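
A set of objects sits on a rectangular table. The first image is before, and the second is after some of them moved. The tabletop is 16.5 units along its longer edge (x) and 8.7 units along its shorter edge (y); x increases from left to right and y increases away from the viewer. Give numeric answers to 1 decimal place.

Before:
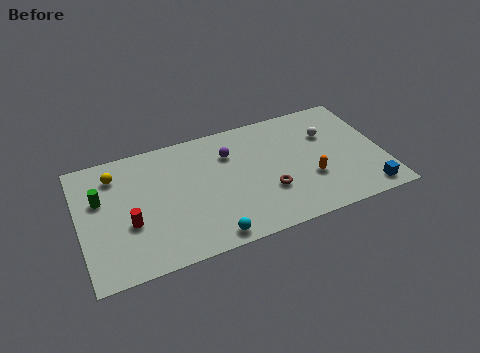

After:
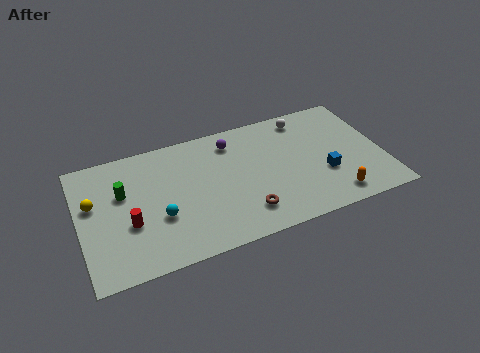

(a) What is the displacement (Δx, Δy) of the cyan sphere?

(-2.5, 2.3)

The cyan sphere was at about (6.7, 0.9) and moved to about (4.2, 3.2).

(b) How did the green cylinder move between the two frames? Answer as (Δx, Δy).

(1.2, 0.0)

The green cylinder was at about (1.2, 5.5) and moved to about (2.4, 5.5).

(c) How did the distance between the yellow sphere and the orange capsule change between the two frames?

+2.3

They were about 11.0 units apart before and 13.3 after — 2.3 units further apart.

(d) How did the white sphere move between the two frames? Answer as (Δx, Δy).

(-1.1, 1.6)

From the two frames, the white sphere sits at roughly (13.7, 5.9) before and (12.6, 7.5) after.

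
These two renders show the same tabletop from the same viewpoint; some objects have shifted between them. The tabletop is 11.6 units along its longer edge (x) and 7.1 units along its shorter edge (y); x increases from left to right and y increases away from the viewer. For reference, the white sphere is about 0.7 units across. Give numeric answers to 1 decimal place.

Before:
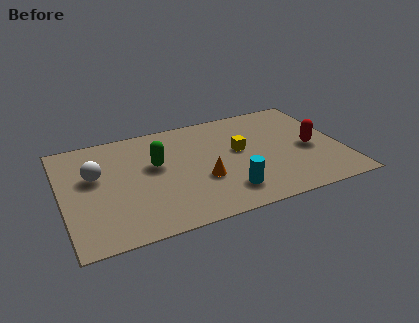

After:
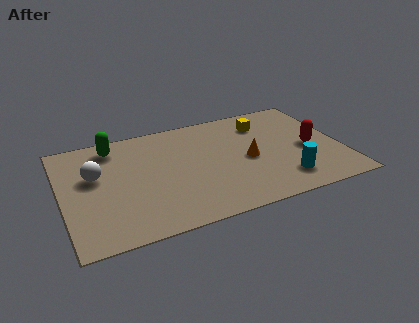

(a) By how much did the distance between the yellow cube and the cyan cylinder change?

+1.4

Before: roughly 2.6 units apart; after: 4.0. That's 1.4 units further apart.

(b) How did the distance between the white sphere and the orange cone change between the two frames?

+1.8

They were about 4.6 units apart before and 6.4 after — 1.8 units further apart.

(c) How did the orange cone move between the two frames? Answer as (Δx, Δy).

(2.0, 0.7)

The orange cone started near (5.7, 2.6) and ended near (7.7, 3.3).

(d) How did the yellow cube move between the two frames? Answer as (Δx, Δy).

(1.2, 1.5)

From the two frames, the yellow cube sits at roughly (7.4, 4.0) before and (8.6, 5.5) after.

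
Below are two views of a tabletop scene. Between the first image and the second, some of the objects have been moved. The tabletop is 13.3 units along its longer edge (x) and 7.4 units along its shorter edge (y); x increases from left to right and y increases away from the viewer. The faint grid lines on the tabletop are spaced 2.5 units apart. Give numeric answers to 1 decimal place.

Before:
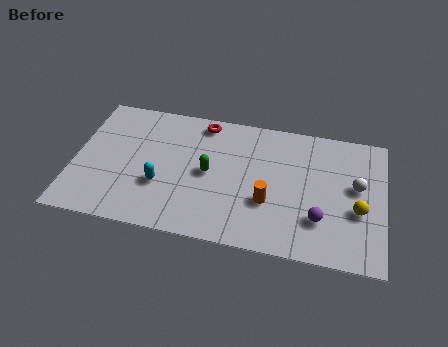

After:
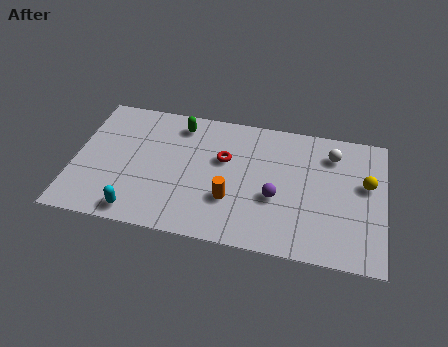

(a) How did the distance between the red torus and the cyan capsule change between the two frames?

+0.9

Before: roughly 4.2 units apart; after: 5.1. That's 0.9 units further apart.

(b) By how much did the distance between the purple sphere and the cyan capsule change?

-0.7

They were about 6.8 units apart before and 6.1 after — 0.7 units closer together.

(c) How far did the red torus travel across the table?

2.1

From (5.4, 6.5) to (6.4, 4.6), the red torus covered √(1.0² + 1.9²) ≈ 2.1 units.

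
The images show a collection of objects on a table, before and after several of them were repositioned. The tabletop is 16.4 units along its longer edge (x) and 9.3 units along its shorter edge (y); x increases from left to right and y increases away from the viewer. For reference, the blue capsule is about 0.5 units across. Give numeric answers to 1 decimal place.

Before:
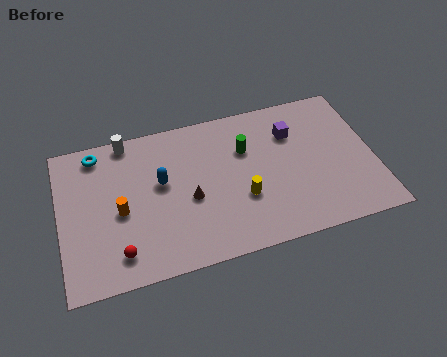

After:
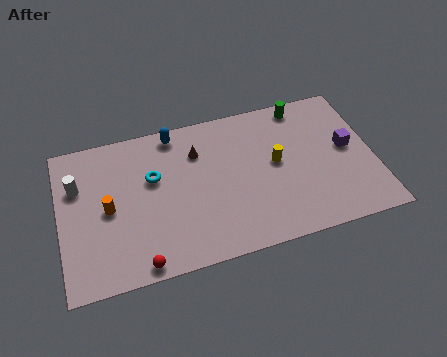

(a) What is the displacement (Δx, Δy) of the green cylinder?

(3.2, 2.0)

The green cylinder was at about (9.8, 6.3) and moved to about (13.0, 8.3).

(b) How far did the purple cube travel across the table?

3.3

From (12.3, 6.7) to (15.1, 5.0), the purple cube covered √(2.8² + 1.7²) ≈ 3.3 units.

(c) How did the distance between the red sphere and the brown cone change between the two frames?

+2.5

The distance was about 4.4 in the first image and 6.9 in the second, so they moved 2.5 units further apart.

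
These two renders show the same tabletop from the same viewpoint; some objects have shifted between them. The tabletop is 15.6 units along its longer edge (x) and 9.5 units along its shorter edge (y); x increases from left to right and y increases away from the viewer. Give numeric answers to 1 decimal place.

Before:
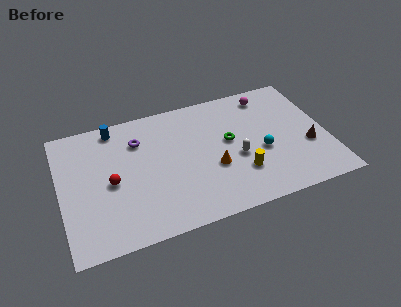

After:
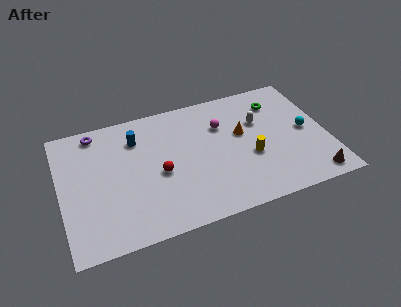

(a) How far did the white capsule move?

2.8

The white capsule moved from about (10.2, 3.9) to (11.8, 6.2), a distance of √(1.6² + 2.3²) ≈ 2.8.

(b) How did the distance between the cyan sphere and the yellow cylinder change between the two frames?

+1.7

They were about 1.8 units apart before and 3.5 after — 1.7 units further apart.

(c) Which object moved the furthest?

the green torus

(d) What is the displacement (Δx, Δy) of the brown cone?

(0.0, -2.4)

From the two frames, the brown cone sits at roughly (14.4, 3.5) before and (14.4, 1.1) after.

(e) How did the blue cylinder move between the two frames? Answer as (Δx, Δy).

(1.2, -1.2)

From the two frames, the blue cylinder sits at roughly (3.4, 8.4) before and (4.6, 7.2) after.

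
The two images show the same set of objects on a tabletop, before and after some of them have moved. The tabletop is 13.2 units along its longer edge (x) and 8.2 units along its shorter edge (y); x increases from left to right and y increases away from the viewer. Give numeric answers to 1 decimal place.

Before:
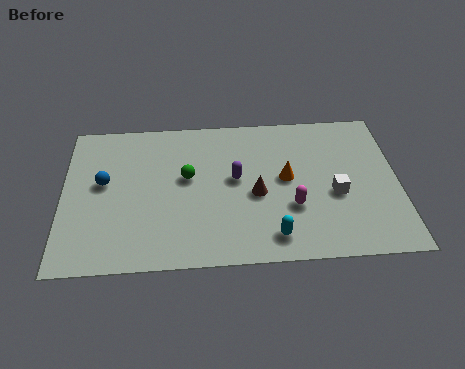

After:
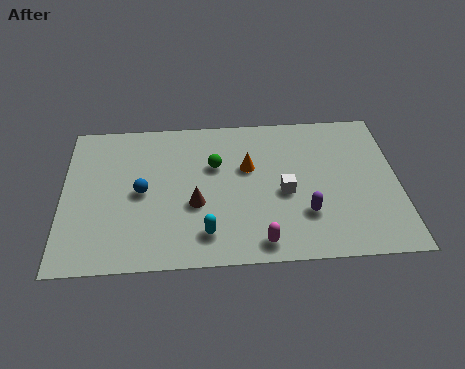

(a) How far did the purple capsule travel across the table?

3.4

The purple capsule moved from about (6.8, 4.5) to (9.5, 2.4), a distance of √(2.7² + 2.1²) ≈ 3.4.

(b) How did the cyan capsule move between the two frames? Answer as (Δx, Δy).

(-2.6, 0.3)

From the two frames, the cyan capsule sits at roughly (8.2, 1.3) before and (5.6, 1.6) after.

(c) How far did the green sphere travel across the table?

1.3

From (4.9, 4.7) to (6.0, 5.3), the green sphere covered √(1.1² + 0.6²) ≈ 1.3 units.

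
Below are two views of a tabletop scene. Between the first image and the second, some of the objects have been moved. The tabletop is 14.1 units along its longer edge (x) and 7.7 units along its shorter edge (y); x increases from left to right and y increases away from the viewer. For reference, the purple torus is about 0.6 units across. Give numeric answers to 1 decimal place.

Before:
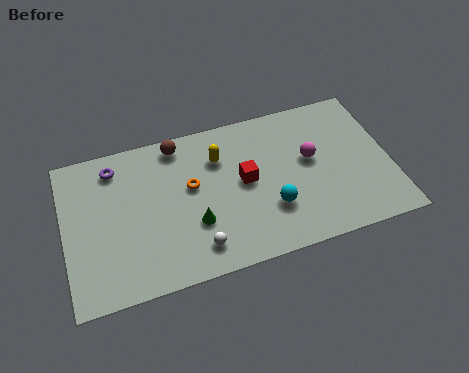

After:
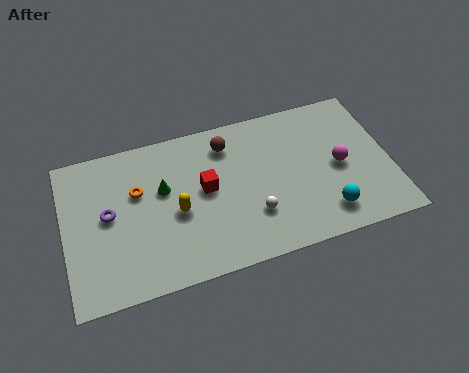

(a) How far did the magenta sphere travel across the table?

1.4

From (10.7, 4.4) to (11.9, 3.7), the magenta sphere covered √(1.2² + 0.7²) ≈ 1.4 units.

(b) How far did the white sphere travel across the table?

2.7

The white sphere moved from about (5.5, 1.4) to (8.0, 2.3), a distance of √(2.5² + 0.9²) ≈ 2.7.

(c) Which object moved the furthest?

the yellow capsule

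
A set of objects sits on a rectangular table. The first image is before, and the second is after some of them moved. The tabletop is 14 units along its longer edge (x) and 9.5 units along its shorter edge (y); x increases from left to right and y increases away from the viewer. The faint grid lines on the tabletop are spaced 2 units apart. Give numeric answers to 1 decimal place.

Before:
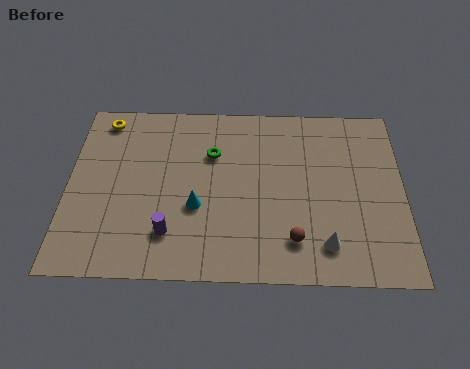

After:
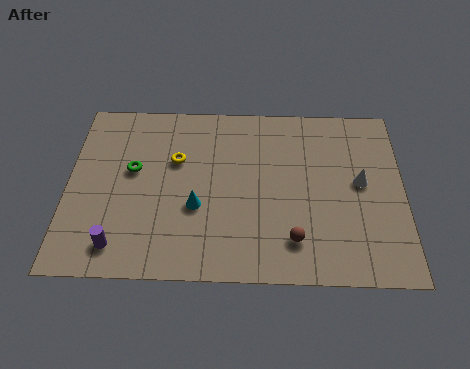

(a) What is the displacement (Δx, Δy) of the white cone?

(1.5, 3.3)

The white cone was at about (10.7, 1.8) and moved to about (12.2, 5.1).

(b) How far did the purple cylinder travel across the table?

2.2

The purple cylinder moved from about (4.3, 2.2) to (2.2, 1.5), a distance of √(2.1² + 0.7²) ≈ 2.2.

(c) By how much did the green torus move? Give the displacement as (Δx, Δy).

(-3.3, -1.0)

From the two frames, the green torus sits at roughly (6.0, 6.5) before and (2.7, 5.5) after.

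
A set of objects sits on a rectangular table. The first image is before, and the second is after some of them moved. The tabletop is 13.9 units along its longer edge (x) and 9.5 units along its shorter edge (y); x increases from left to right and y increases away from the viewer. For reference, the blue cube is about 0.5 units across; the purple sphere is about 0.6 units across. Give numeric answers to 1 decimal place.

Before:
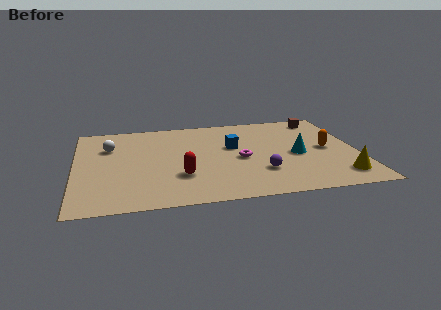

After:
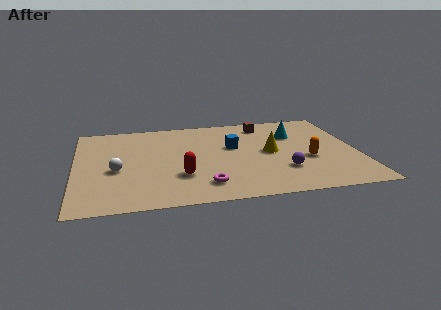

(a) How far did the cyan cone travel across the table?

2.3

The cyan cone moved from about (10.9, 4.3) to (10.9, 6.6), a distance of √(0.0² + 2.3²) ≈ 2.3.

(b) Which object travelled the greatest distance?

the yellow cone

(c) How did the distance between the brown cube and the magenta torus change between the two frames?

+1.2

Before: roughly 5.8 units apart; after: 7.0. That's 1.2 units further apart.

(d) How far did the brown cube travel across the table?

2.9

From (12.4, 8.2) to (9.5, 8.0), the brown cube covered √(2.9² + 0.2²) ≈ 2.9 units.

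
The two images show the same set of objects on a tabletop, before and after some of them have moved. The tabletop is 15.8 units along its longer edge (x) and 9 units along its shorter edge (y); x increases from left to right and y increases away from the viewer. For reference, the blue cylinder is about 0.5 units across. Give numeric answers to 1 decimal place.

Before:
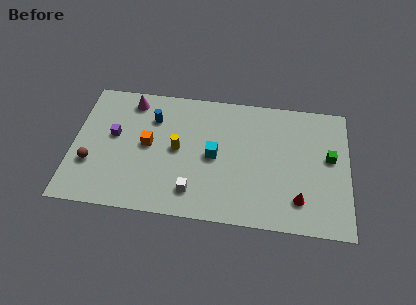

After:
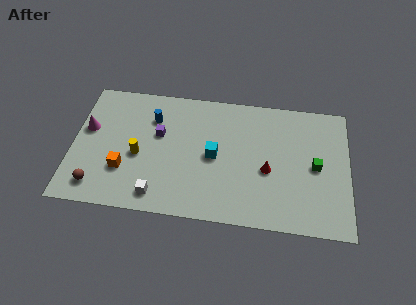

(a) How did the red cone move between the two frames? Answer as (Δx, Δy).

(-1.8, 1.8)

The red cone was at about (13.0, 2.0) and moved to about (11.2, 3.8).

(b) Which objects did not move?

the cyan cube and the blue cylinder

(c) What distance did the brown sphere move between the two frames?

1.6

From (1.1, 3.0) to (1.5, 1.5), the brown sphere covered √(0.4² + 1.5²) ≈ 1.6 units.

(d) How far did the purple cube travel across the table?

2.6

The purple cube moved from about (2.3, 5.1) to (4.9, 5.5), a distance of √(2.6² + 0.4²) ≈ 2.6.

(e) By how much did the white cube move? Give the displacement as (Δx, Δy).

(-2.0, -0.5)

From the two frames, the white cube sits at roughly (7.0, 1.8) before and (5.0, 1.3) after.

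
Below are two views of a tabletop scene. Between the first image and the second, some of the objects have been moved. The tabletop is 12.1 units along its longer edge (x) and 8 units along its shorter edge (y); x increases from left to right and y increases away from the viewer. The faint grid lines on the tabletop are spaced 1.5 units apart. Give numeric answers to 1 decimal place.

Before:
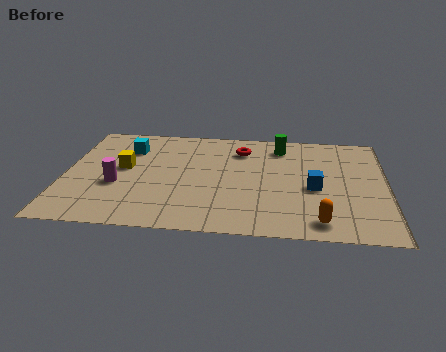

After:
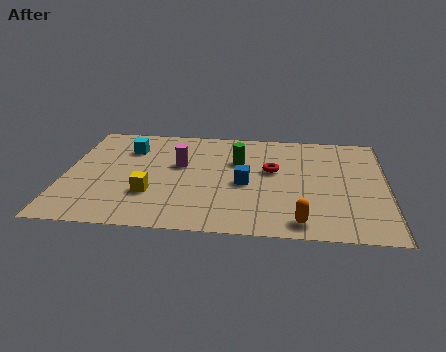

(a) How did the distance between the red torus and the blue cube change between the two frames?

-2.4

They were about 3.9 units apart before and 1.5 after — 2.4 units closer together.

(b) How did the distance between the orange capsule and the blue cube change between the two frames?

+0.9

They were about 2.4 units apart before and 3.3 after — 0.9 units further apart.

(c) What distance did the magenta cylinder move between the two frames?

2.9

The magenta cylinder moved from about (2.0, 3.1) to (4.3, 4.8), a distance of √(2.3² + 1.7²) ≈ 2.9.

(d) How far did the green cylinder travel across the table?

2.1

The green cylinder moved from about (8.1, 6.6) to (6.5, 5.3), a distance of √(1.6² + 1.3²) ≈ 2.1.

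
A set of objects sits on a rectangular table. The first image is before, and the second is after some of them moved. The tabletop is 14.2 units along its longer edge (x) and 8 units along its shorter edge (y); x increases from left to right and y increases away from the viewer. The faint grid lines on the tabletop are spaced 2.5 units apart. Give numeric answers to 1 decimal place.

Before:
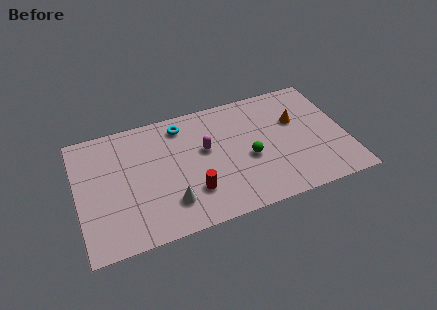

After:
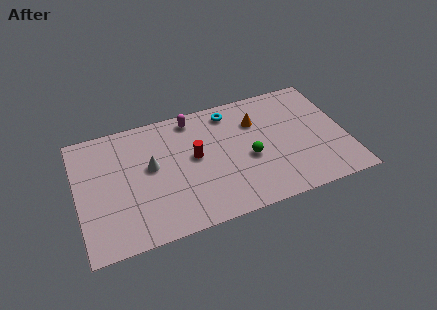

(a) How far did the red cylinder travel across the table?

2.2

The red cylinder moved from about (5.9, 2.2) to (6.2, 4.4), a distance of √(0.3² + 2.2²) ≈ 2.2.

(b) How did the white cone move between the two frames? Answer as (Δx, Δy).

(-0.8, 2.6)

The white cone was at about (4.7, 1.9) and moved to about (3.9, 4.5).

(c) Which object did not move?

the green sphere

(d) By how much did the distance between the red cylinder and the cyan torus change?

-1.3

The distance was about 4.5 in the first image and 3.2 in the second, so they moved 1.3 units closer together.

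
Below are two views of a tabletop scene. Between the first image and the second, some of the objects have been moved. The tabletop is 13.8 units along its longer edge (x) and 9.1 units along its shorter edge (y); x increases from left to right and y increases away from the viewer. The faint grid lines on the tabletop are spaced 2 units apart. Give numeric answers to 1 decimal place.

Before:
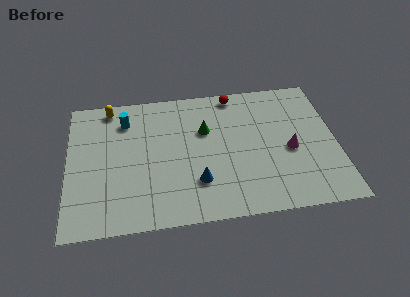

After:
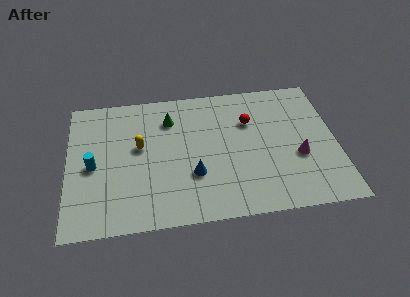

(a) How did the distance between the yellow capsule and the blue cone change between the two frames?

-3.6

Before: roughly 7.1 units apart; after: 3.5. That's 3.6 units closer together.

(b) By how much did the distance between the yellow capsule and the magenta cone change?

-1.8

They were about 10.1 units apart before and 8.3 after — 1.8 units closer together.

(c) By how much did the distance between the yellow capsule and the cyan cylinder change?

+1.3

They were about 1.3 units apart before and 2.6 after — 1.3 units further apart.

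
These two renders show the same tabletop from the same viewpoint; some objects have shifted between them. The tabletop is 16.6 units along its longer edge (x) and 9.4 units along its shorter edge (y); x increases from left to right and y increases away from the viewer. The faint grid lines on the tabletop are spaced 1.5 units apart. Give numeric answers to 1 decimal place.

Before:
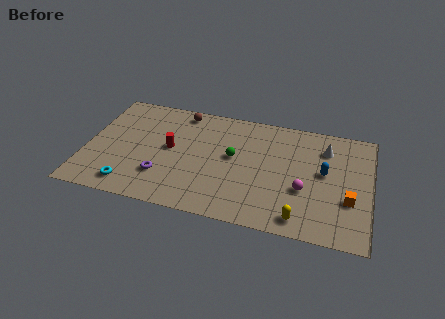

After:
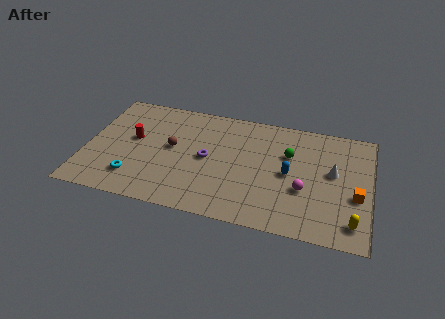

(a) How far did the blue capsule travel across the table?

2.1

The blue capsule was near (13.9, 5.2) before and (11.9, 4.6) after, so it travelled √(2.0² + 0.6²) ≈ 2.1 units.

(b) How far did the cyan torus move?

0.7

From (2.8, 1.4) to (3.0, 2.1), the cyan torus covered √(0.2² + 0.7²) ≈ 0.7 units.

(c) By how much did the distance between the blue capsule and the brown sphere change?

-2.2

Before: roughly 9.1 units apart; after: 6.9. That's 2.2 units closer together.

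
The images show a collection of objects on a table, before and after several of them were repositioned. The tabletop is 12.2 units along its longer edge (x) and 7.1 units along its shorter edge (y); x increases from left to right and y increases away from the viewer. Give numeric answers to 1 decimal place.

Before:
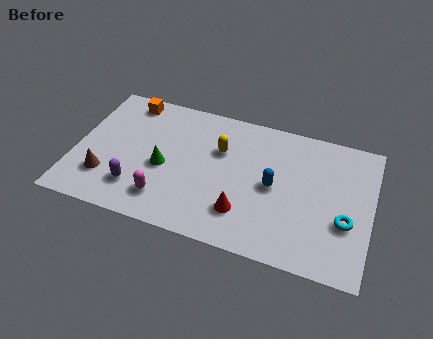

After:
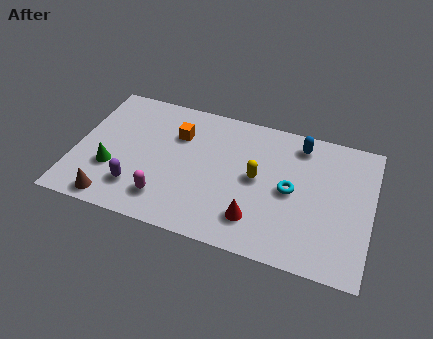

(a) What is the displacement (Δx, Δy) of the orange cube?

(2.2, -1.2)

The orange cube was at about (1.9, 6.2) and moved to about (4.1, 5.0).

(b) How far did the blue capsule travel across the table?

2.7

The blue capsule moved from about (8.2, 3.5) to (9.1, 6.0), a distance of √(0.9² + 2.5²) ≈ 2.7.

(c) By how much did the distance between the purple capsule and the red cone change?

+0.5

They were about 4.4 units apart before and 4.9 after — 0.5 units further apart.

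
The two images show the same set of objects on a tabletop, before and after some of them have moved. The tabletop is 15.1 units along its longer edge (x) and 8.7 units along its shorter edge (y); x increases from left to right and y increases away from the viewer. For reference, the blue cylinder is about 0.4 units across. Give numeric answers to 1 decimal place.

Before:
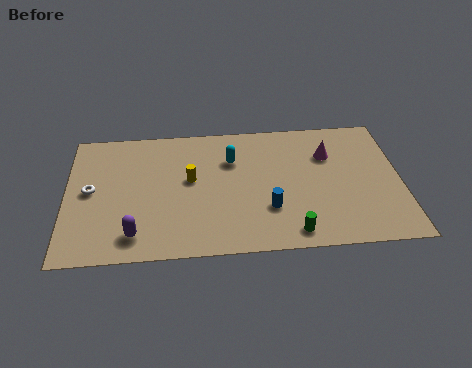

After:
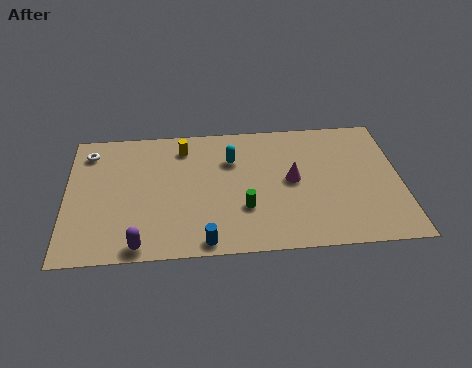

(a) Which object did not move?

the cyan capsule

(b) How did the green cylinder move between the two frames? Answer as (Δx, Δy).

(-2.1, 1.7)

From the two frames, the green cylinder sits at roughly (10.1, 1.1) before and (8.0, 2.8) after.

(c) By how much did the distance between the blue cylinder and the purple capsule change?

-3.2

They were about 6.1 units apart before and 2.9 after — 3.2 units closer together.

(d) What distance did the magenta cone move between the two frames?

2.3

From (11.9, 6.1) to (10.2, 4.5), the magenta cone covered √(1.7² + 1.6²) ≈ 2.3 units.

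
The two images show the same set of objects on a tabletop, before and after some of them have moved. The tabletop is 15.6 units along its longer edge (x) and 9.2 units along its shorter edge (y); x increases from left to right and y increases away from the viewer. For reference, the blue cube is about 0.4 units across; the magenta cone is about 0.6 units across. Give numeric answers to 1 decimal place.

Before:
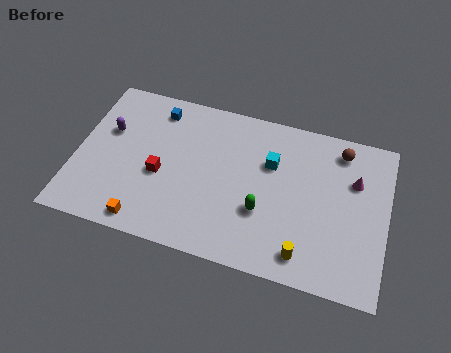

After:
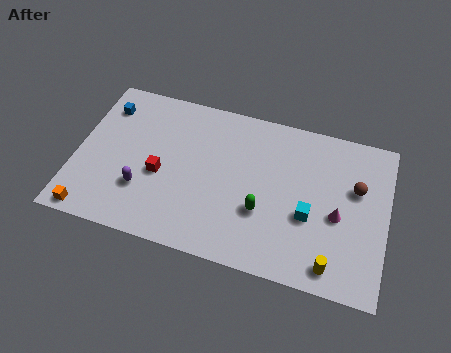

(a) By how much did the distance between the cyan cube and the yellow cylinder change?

-2.4

Before: roughly 5.1 units apart; after: 2.7. That's 2.4 units closer together.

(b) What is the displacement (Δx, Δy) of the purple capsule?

(2.0, -3.0)

The purple capsule started near (1.5, 5.8) and ended near (3.5, 2.8).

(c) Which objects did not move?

the green capsule and the red cube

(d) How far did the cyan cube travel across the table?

3.3

The cyan cube moved from about (9.7, 6.1) to (11.8, 3.6), a distance of √(2.1² + 2.5²) ≈ 3.3.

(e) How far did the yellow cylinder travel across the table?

1.4

The yellow cylinder was near (11.7, 1.4) before and (13.1, 1.2) after, so it travelled √(1.4² + 0.2²) ≈ 1.4 units.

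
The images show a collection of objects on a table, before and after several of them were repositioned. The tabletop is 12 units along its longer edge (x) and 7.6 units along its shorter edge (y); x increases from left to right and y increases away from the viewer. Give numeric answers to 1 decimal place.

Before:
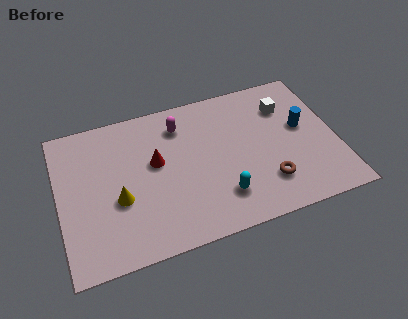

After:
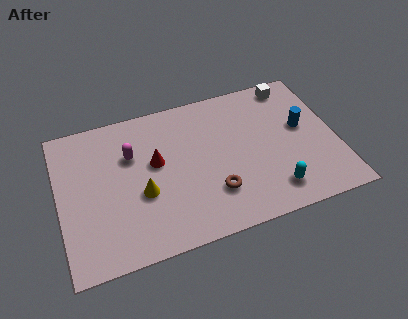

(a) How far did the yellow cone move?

1.0

The yellow cone moved from about (2.5, 3.0) to (3.5, 3.0), a distance of √(1.0² + 0.0²) ≈ 1.0.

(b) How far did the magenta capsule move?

2.4

The magenta capsule moved from about (5.4, 6.0) to (3.2, 5.1), a distance of √(2.2² + 0.9²) ≈ 2.4.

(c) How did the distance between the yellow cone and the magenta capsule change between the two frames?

-2.1

Before: roughly 4.2 units apart; after: 2.1. That's 2.1 units closer together.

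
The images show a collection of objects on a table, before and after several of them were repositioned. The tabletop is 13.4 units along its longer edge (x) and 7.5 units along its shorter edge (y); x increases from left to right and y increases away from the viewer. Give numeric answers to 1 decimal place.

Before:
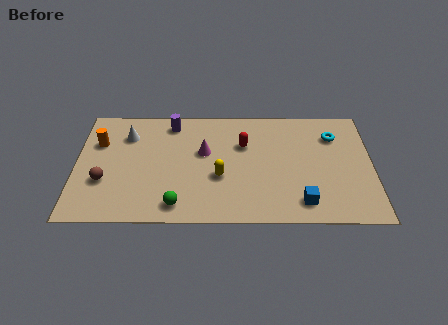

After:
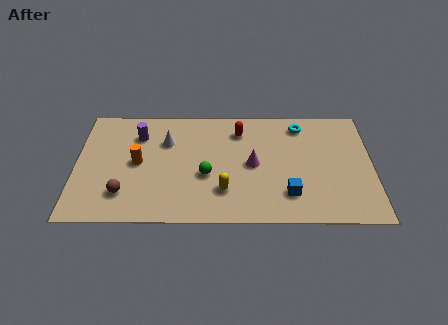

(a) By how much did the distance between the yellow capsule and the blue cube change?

-1.1

Before: roughly 4.0 units apart; after: 2.9. That's 1.1 units closer together.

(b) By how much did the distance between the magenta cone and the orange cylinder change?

+0.4

The distance was about 4.8 in the first image and 5.2 in the second, so they moved 0.4 units further apart.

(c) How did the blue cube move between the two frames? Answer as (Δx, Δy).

(-0.6, 0.5)

The blue cube started near (10.2, 1.3) and ended near (9.6, 1.8).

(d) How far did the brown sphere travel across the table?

1.2

From (1.3, 2.6) to (2.2, 1.8), the brown sphere covered √(0.9² + 0.8²) ≈ 1.2 units.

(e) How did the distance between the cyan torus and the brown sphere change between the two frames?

-1.6

Before: roughly 10.8 units apart; after: 9.2. That's 1.6 units closer together.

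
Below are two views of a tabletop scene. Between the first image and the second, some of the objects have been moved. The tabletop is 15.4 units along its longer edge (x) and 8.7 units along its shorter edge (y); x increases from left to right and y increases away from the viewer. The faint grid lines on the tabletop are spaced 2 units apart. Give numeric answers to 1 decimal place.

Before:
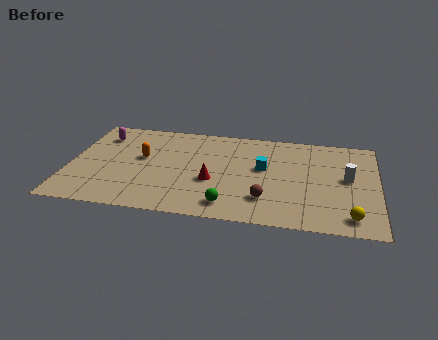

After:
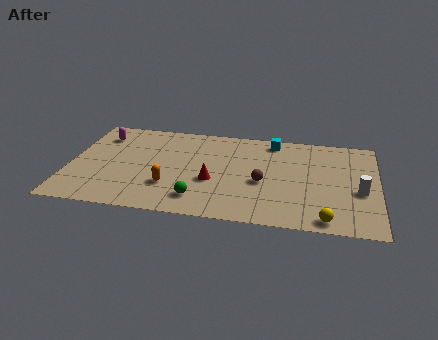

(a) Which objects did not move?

the red cone and the magenta capsule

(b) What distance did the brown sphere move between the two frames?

1.5

The brown sphere was near (9.9, 2.2) before and (9.7, 3.7) after, so it travelled √(0.2² + 1.5²) ≈ 1.5 units.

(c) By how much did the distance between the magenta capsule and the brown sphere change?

-0.8

They were about 9.7 units apart before and 8.9 after — 0.8 units closer together.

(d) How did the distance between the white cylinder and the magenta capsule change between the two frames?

+0.8

Before: roughly 12.7 units apart; after: 13.5. That's 0.8 units further apart.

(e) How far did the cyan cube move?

2.6

The cyan cube moved from about (9.7, 5.0) to (10.1, 7.6), a distance of √(0.4² + 2.6²) ≈ 2.6.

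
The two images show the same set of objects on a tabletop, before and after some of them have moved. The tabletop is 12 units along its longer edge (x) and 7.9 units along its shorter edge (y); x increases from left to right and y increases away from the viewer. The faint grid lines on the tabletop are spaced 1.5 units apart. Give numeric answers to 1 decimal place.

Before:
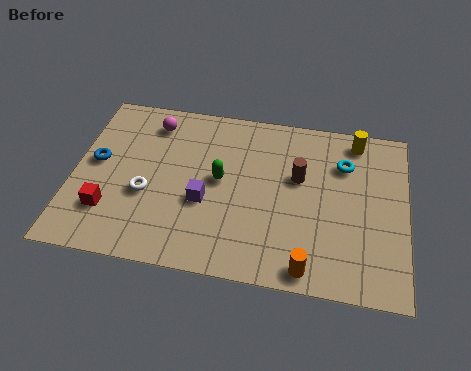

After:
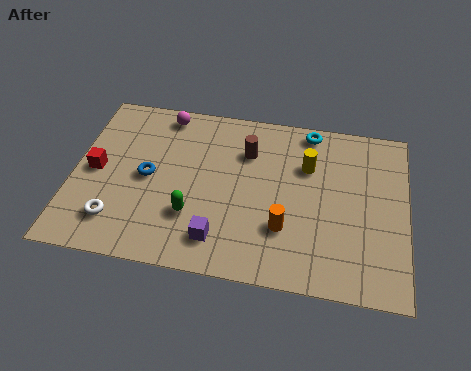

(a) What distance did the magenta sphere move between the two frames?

0.6

From (2.7, 6.5) to (3.1, 7.0), the magenta sphere covered √(0.4² + 0.5²) ≈ 0.6 units.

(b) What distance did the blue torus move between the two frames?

1.9

The blue torus moved from about (0.8, 4.3) to (2.7, 3.9), a distance of √(1.9² + 0.4²) ≈ 1.9.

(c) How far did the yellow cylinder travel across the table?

2.3

From (10.1, 6.9) to (8.4, 5.4), the yellow cylinder covered √(1.7² + 1.5²) ≈ 2.3 units.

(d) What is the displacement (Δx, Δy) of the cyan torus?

(-1.3, 1.4)

From the two frames, the cyan torus sits at roughly (9.7, 5.7) before and (8.4, 7.1) after.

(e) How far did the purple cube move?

1.7

From (4.8, 3.1) to (5.4, 1.5), the purple cube covered √(0.6² + 1.6²) ≈ 1.7 units.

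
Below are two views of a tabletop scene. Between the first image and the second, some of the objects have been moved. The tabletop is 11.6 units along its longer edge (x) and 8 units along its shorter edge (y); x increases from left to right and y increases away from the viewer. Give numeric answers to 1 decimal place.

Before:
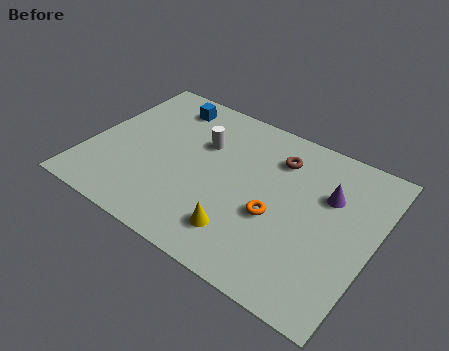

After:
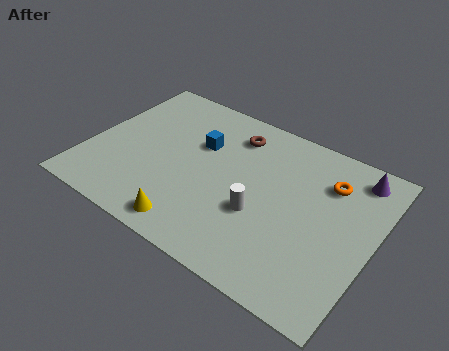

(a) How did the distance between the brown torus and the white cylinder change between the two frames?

+0.7

Before: roughly 3.1 units apart; after: 3.8. That's 0.7 units further apart.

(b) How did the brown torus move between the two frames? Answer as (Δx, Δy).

(-1.9, 0.3)

From the two frames, the brown torus sits at roughly (7.4, 6.1) before and (5.5, 6.4) after.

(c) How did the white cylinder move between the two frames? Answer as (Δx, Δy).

(2.8, -2.3)

From the two frames, the white cylinder sits at roughly (4.4, 5.3) before and (7.2, 3.0) after.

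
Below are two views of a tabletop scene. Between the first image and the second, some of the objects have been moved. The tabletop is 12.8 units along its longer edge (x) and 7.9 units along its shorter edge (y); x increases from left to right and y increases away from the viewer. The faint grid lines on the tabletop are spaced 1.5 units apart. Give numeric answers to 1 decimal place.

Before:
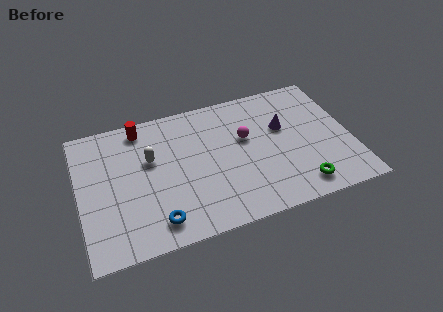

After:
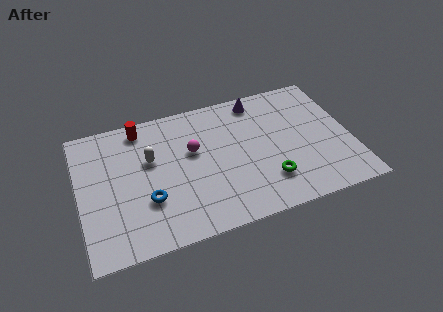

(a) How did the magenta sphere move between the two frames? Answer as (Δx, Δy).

(-2.5, 0.0)

The magenta sphere was at about (7.9, 4.8) and moved to about (5.4, 4.8).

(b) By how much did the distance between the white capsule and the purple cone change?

-0.6

Before: roughly 6.3 units apart; after: 5.7. That's 0.6 units closer together.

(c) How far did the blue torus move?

1.3

From (3.4, 1.3) to (3.1, 2.6), the blue torus covered √(0.3² + 1.3²) ≈ 1.3 units.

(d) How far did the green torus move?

1.6

The green torus was near (10.1, 1.2) before and (8.7, 2.0) after, so it travelled √(1.4² + 0.8²) ≈ 1.6 units.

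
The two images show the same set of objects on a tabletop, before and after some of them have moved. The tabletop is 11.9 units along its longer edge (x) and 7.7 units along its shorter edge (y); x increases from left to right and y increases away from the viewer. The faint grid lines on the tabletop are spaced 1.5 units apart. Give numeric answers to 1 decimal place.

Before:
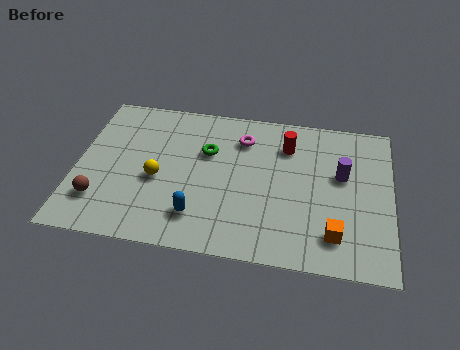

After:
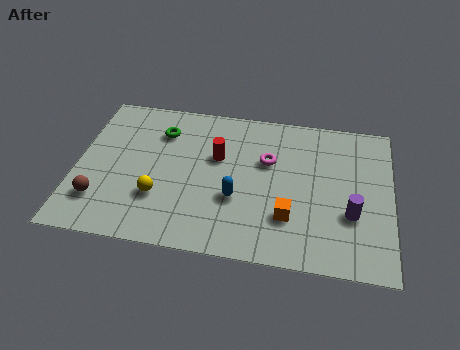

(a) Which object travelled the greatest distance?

the red cylinder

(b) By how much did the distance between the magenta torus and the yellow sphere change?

+0.7

Before: roughly 4.0 units apart; after: 4.7. That's 0.7 units further apart.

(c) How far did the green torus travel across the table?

2.0

The green torus was near (4.9, 5.0) before and (3.1, 5.8) after, so it travelled √(1.8² + 0.8²) ≈ 2.0 units.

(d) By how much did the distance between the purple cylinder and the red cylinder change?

+3.1

The distance was about 2.4 in the first image and 5.5 in the second, so they moved 3.1 units further apart.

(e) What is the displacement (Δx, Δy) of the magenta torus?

(1.0, -1.0)

The magenta torus was at about (6.2, 5.9) and moved to about (7.2, 4.9).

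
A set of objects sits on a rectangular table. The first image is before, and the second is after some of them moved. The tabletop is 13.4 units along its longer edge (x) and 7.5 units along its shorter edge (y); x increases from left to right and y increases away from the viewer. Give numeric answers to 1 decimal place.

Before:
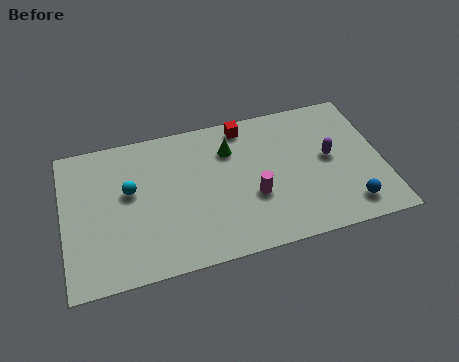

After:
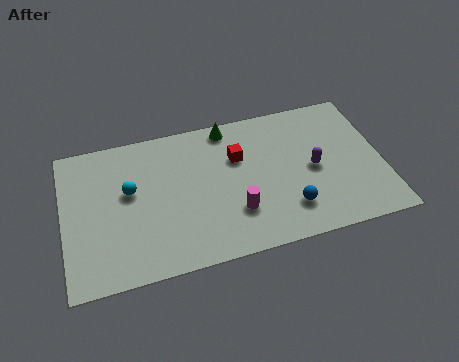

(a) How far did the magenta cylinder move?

1.0

The magenta cylinder was near (7.9, 2.8) before and (7.1, 2.2) after, so it travelled √(0.8² + 0.6²) ≈ 1.0 units.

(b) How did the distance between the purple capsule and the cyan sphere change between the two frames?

-0.7

The distance was about 8.4 in the first image and 7.7 in the second, so they moved 0.7 units closer together.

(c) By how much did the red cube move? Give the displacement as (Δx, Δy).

(-0.4, -1.6)

The red cube started near (7.8, 6.6) and ended near (7.4, 5.0).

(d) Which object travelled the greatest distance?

the blue sphere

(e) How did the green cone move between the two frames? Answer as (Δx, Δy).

(0.0, 1.2)

The green cone started near (7.1, 5.5) and ended near (7.1, 6.7).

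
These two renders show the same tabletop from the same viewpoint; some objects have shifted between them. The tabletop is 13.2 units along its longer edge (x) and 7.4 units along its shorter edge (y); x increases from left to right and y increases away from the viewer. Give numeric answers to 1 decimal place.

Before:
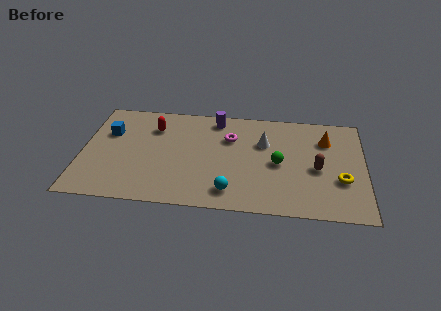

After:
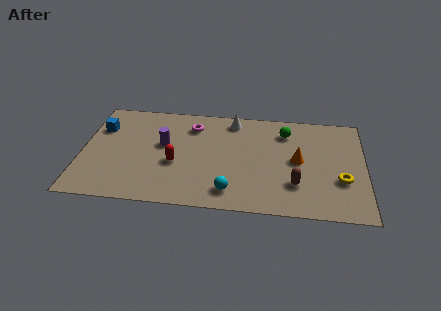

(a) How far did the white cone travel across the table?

2.1

From (8.5, 4.9) to (7.0, 6.4), the white cone covered √(1.5² + 1.5²) ≈ 2.1 units.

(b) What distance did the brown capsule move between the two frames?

1.6

From (11.0, 3.3) to (10.0, 2.1), the brown capsule covered √(1.0² + 1.2²) ≈ 1.6 units.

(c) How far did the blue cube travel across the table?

0.5

The blue cube was near (1.2, 4.9) before and (0.8, 5.2) after, so it travelled √(0.4² + 0.3²) ≈ 0.5 units.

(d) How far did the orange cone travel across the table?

2.1

The orange cone moved from about (11.4, 5.4) to (10.1, 3.8), a distance of √(1.3² + 1.6²) ≈ 2.1.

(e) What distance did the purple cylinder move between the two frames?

3.2

The purple cylinder was near (6.2, 6.4) before and (3.8, 4.3) after, so it travelled √(2.4² + 2.1²) ≈ 3.2 units.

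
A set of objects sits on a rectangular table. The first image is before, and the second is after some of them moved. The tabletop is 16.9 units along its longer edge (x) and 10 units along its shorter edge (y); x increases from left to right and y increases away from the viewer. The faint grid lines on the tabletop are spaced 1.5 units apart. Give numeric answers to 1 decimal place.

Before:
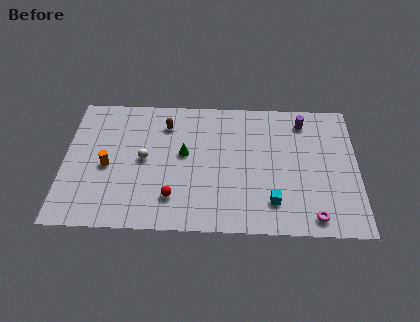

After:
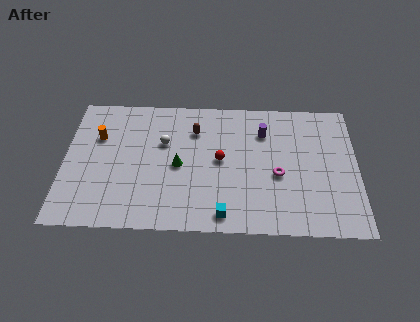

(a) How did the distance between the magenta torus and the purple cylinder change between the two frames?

-3.8

Before: roughly 7.1 units apart; after: 3.3. That's 3.8 units closer together.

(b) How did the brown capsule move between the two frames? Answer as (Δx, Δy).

(1.7, -0.4)

The brown capsule was at about (5.8, 7.8) and moved to about (7.5, 7.4).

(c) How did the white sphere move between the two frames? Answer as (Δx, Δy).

(1.1, 1.3)

The white sphere started near (4.6, 5.1) and ended near (5.7, 6.4).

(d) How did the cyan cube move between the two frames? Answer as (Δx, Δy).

(-2.8, -1.0)

The cyan cube was at about (12.0, 2.2) and moved to about (9.2, 1.2).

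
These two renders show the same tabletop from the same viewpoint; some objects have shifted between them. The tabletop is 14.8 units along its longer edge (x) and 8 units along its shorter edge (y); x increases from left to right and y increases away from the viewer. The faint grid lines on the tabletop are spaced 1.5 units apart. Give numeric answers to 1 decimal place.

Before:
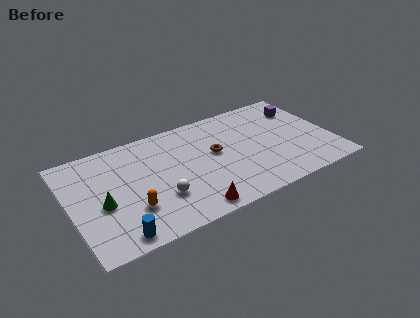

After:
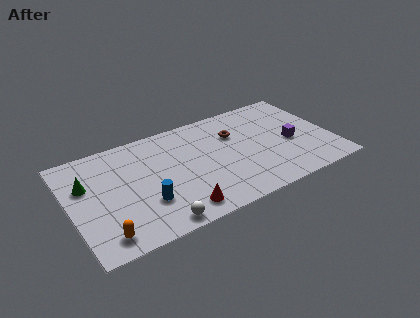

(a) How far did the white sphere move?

1.7

From (4.8, 2.5) to (4.4, 0.8), the white sphere covered √(0.4² + 1.7²) ≈ 1.7 units.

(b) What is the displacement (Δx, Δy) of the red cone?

(-0.6, 0.3)

The red cone started near (6.3, 0.9) and ended near (5.7, 1.2).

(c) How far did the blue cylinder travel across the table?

2.4

From (2.2, 0.9) to (4.0, 2.5), the blue cylinder covered √(1.8² + 1.6²) ≈ 2.4 units.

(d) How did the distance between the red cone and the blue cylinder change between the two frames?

-2.0

The distance was about 4.1 in the first image and 2.1 in the second, so they moved 2.0 units closer together.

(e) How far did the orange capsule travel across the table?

2.1

The orange capsule was near (3.2, 2.4) before and (1.5, 1.2) after, so it travelled √(1.7² + 1.2²) ≈ 2.1 units.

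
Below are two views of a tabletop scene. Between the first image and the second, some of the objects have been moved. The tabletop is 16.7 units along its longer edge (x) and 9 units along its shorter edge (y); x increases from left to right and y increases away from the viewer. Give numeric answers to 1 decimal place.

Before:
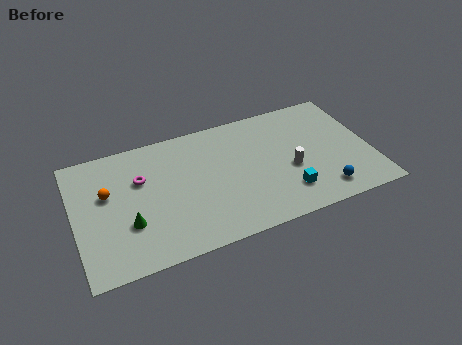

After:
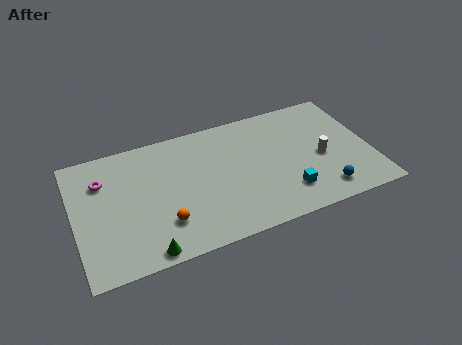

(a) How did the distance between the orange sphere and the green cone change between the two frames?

-0.8

The distance was about 2.7 in the first image and 1.9 in the second, so they moved 0.8 units closer together.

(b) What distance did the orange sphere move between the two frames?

4.2

The orange sphere moved from about (1.9, 5.5) to (4.8, 2.4), a distance of √(2.9² + 3.1²) ≈ 4.2.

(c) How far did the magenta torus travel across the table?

2.2

The magenta torus was near (3.8, 5.9) before and (1.7, 6.5) after, so it travelled √(2.1² + 0.6²) ≈ 2.2 units.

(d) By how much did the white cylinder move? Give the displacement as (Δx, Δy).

(1.8, 0.3)

The white cylinder was at about (12.1, 3.7) and moved to about (13.9, 4.0).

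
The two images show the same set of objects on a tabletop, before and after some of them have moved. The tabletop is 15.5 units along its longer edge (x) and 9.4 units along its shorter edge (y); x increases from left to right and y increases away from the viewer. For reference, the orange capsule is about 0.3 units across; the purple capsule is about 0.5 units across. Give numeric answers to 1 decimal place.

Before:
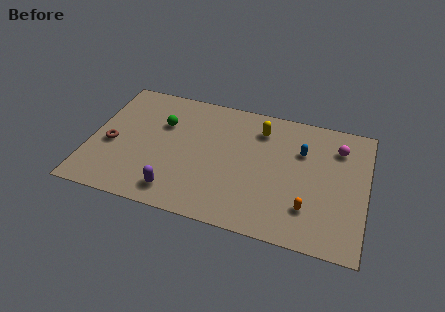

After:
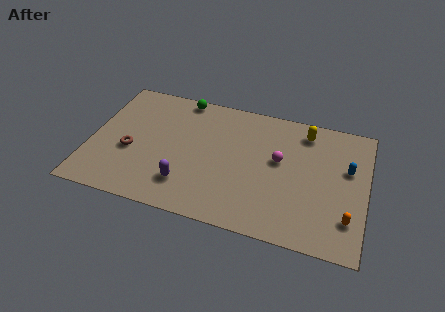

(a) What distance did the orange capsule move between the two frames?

2.2

From (12.4, 2.4) to (14.6, 2.3), the orange capsule covered √(2.2² + 0.1²) ≈ 2.2 units.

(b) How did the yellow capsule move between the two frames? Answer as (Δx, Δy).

(2.5, 0.5)

The yellow capsule was at about (9.4, 7.4) and moved to about (11.9, 7.9).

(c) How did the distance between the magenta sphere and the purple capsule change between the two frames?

-4.5

The distance was about 10.4 in the first image and 5.9 in the second, so they moved 4.5 units closer together.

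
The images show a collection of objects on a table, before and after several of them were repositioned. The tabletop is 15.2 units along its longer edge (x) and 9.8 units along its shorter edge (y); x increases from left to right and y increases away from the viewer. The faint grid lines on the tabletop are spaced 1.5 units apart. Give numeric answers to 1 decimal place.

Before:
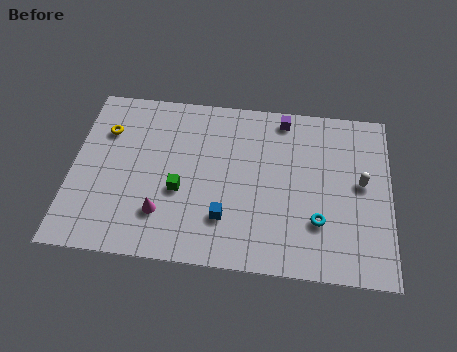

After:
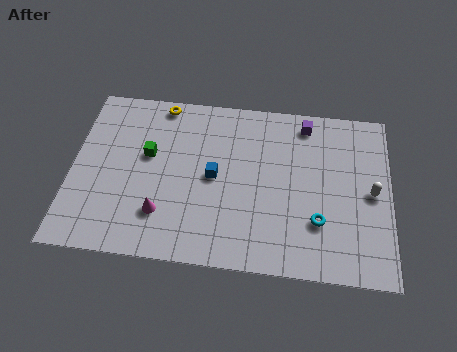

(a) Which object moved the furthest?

the yellow torus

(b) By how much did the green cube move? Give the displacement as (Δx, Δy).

(-1.6, 1.9)

The green cube was at about (5.2, 3.9) and moved to about (3.6, 5.8).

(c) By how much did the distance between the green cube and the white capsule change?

+2.0

They were about 8.7 units apart before and 10.7 after — 2.0 units further apart.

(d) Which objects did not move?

the cyan torus and the magenta cone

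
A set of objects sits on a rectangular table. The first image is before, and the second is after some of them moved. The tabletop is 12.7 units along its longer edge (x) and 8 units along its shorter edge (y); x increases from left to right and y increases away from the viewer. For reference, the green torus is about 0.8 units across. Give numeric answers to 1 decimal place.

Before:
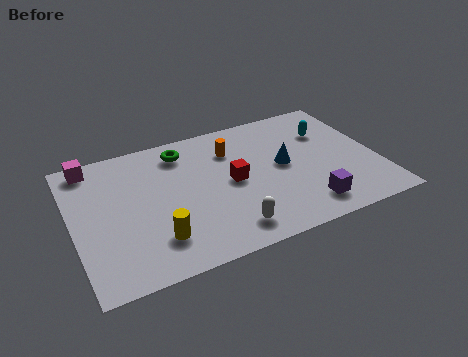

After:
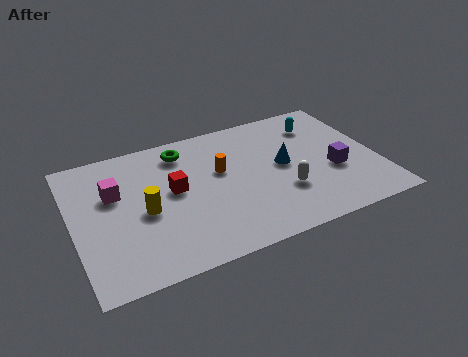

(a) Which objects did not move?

the blue cone and the green torus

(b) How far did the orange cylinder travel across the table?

1.3

The orange cylinder moved from about (6.8, 5.9) to (6.2, 4.8), a distance of √(0.6² + 1.1²) ≈ 1.3.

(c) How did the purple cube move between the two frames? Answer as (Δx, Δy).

(1.4, 1.7)

The purple cube started near (9.4, 1.4) and ended near (10.8, 3.1).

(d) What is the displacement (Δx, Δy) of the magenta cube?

(0.8, -2.0)

From the two frames, the magenta cube sits at roughly (1.0, 7.1) before and (1.8, 5.1) after.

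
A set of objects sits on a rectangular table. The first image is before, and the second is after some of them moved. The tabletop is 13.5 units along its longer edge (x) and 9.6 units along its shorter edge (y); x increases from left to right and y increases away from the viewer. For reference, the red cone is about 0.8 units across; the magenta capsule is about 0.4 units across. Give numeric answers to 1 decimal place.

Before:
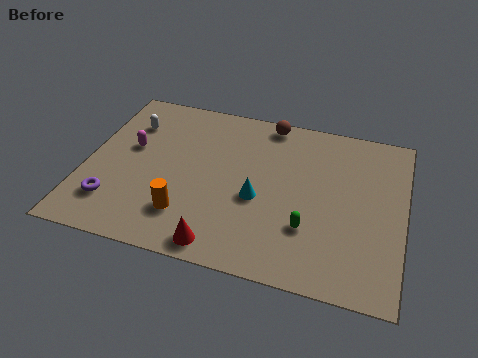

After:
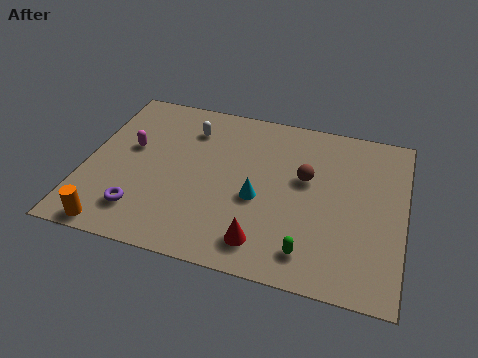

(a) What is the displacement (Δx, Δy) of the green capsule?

(0.1, -1.3)

The green capsule started near (9.6, 2.9) and ended near (9.7, 1.6).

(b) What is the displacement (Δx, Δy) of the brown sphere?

(1.8, -3.0)

The brown sphere started near (7.5, 8.7) and ended near (9.3, 5.7).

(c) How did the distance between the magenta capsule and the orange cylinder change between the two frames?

+0.5

The distance was about 4.3 in the first image and 4.8 in the second, so they moved 0.5 units further apart.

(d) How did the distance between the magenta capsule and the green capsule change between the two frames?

+0.6

They were about 8.3 units apart before and 8.9 after — 0.6 units further apart.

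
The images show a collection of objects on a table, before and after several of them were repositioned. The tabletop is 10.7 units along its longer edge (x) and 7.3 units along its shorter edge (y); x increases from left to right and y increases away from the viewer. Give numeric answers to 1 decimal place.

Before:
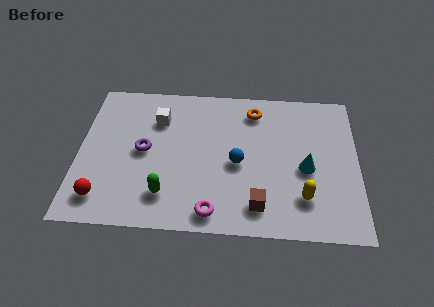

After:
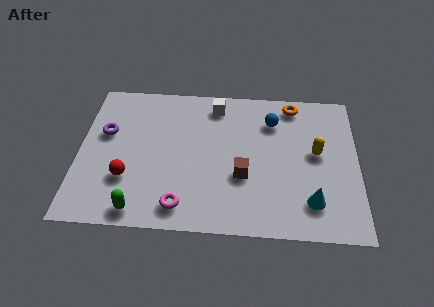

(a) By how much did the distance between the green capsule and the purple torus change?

+1.7

They were about 2.3 units apart before and 4.0 after — 1.7 units further apart.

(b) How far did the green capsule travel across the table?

1.3

The green capsule moved from about (3.4, 1.6) to (2.4, 0.8), a distance of √(1.0² + 0.8²) ≈ 1.3.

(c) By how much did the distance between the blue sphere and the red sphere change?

+0.9

They were about 5.5 units apart before and 6.4 after — 0.9 units further apart.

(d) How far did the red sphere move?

1.3

The red sphere was near (1.0, 1.3) before and (1.9, 2.3) after, so it travelled √(0.9² + 1.0²) ≈ 1.3 units.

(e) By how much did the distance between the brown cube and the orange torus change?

-0.5

The distance was about 4.7 in the first image and 4.2 in the second, so they moved 0.5 units closer together.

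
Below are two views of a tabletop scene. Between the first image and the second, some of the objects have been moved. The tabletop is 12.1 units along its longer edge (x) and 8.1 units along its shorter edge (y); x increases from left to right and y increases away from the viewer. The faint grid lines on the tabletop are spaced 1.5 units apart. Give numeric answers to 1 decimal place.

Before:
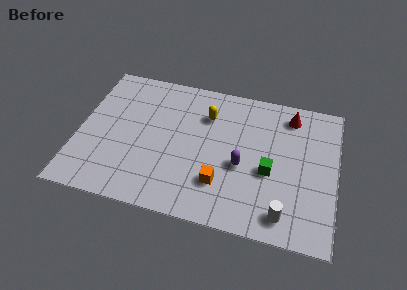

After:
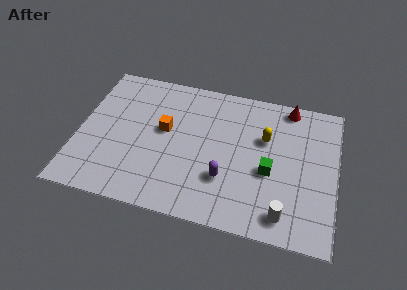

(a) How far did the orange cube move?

3.7

From (6.8, 2.2) to (4.0, 4.6), the orange cube covered √(2.8² + 2.4²) ≈ 3.7 units.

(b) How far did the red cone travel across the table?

0.5

The red cone moved from about (9.8, 6.8) to (9.7, 7.3), a distance of √(0.1² + 0.5²) ≈ 0.5.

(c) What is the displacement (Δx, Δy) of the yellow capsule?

(2.8, -0.7)

The yellow capsule started near (5.9, 5.9) and ended near (8.7, 5.2).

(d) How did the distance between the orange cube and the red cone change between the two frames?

+0.8

The distance was about 5.5 in the first image and 6.3 in the second, so they moved 0.8 units further apart.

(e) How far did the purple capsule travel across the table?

1.1

From (7.7, 3.4) to (7.0, 2.5), the purple capsule covered √(0.7² + 0.9²) ≈ 1.1 units.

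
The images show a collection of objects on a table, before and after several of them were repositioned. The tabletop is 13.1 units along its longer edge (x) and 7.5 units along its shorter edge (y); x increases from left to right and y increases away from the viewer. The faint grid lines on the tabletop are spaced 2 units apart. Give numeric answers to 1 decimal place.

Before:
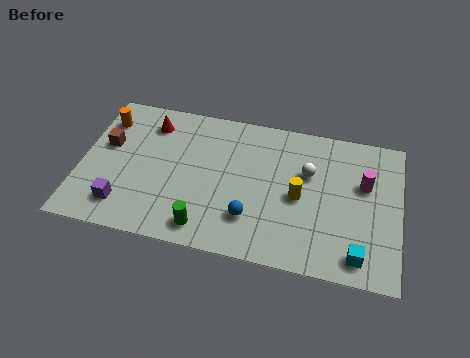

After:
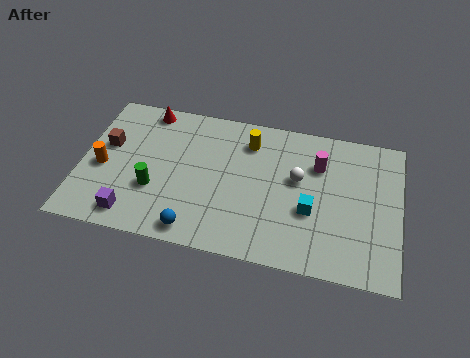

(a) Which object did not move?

the brown cube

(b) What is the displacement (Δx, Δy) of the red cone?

(-0.2, 0.7)

From the two frames, the red cone sits at roughly (2.7, 6.0) before and (2.5, 6.7) after.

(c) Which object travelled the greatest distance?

the yellow cylinder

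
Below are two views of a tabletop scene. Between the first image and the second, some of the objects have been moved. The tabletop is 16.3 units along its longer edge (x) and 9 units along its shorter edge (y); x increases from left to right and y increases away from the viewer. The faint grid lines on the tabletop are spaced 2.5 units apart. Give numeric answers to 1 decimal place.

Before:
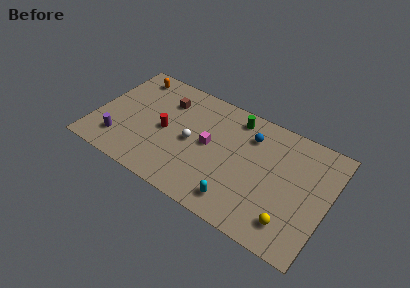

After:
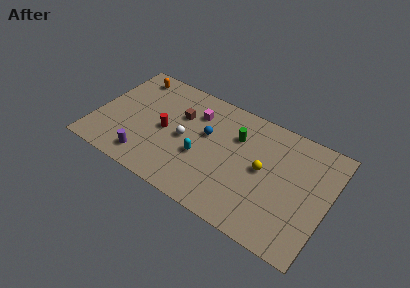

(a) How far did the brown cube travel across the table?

1.3

The brown cube moved from about (4.6, 6.7) to (5.7, 6.0), a distance of √(1.1² + 0.7²) ≈ 1.3.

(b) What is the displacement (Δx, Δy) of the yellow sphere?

(-2.3, 2.9)

The yellow sphere started near (14.1, 1.8) and ended near (11.8, 4.7).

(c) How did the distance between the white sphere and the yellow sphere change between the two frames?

-2.2

Before: roughly 7.7 units apart; after: 5.5. That's 2.2 units closer together.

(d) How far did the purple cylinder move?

2.1

The purple cylinder was near (2.0, 2.0) before and (4.0, 1.5) after, so it travelled √(2.0² + 0.5²) ≈ 2.1 units.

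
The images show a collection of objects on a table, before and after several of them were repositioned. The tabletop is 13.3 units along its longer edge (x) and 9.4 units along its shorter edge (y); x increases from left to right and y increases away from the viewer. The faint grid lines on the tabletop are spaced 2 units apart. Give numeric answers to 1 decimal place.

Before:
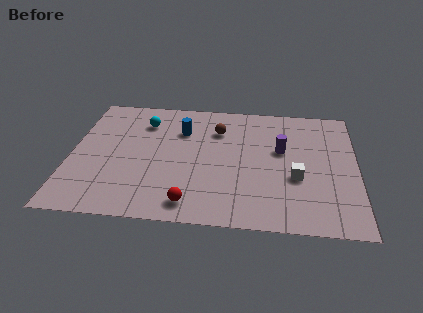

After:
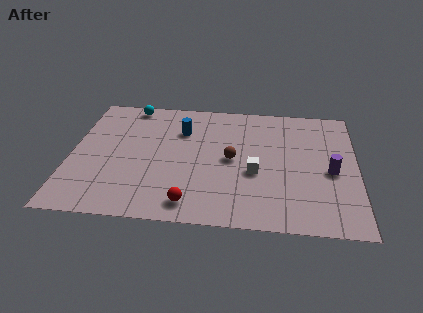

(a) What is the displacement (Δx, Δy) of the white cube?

(-1.9, 0.2)

The white cube started near (10.5, 3.6) and ended near (8.6, 3.8).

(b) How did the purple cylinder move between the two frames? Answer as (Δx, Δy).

(2.3, -1.4)

The purple cylinder was at about (9.8, 5.6) and moved to about (12.1, 4.2).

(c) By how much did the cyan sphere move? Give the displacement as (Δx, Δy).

(-0.7, 1.3)

From the two frames, the cyan sphere sits at roughly (3.3, 7.2) before and (2.6, 8.5) after.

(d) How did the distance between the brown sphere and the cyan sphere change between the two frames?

+2.7

They were about 3.5 units apart before and 6.2 after — 2.7 units further apart.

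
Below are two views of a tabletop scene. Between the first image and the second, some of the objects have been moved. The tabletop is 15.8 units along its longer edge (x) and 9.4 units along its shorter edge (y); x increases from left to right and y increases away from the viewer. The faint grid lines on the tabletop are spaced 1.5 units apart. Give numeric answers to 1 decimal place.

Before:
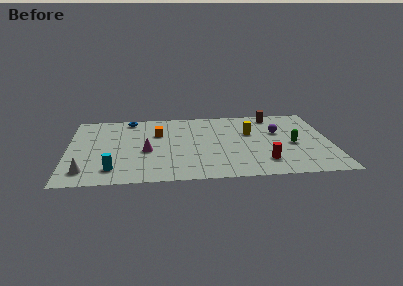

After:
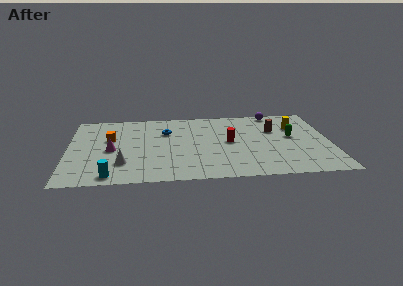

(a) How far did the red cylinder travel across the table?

3.4

The red cylinder was near (11.7, 2.1) before and (9.7, 4.8) after, so it travelled √(2.0² + 2.7²) ≈ 3.4 units.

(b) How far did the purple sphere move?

2.7

The purple sphere was near (12.7, 5.9) before and (12.6, 8.6) after, so it travelled √(0.1² + 2.7²) ≈ 2.7 units.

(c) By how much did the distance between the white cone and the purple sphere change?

-1.2

Before: roughly 12.3 units apart; after: 11.1. That's 1.2 units closer together.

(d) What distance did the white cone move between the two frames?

2.3

The white cone was near (1.1, 1.7) before and (3.3, 2.5) after, so it travelled √(2.2² + 0.8²) ≈ 2.3 units.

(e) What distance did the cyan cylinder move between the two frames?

0.8

The cyan cylinder was near (2.7, 1.8) before and (2.6, 1.0) after, so it travelled √(0.1² + 0.8²) ≈ 0.8 units.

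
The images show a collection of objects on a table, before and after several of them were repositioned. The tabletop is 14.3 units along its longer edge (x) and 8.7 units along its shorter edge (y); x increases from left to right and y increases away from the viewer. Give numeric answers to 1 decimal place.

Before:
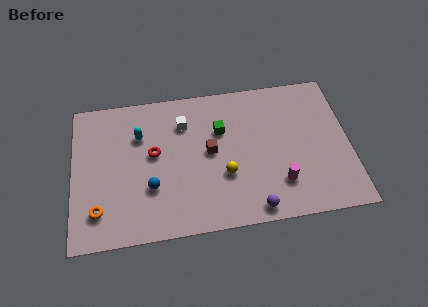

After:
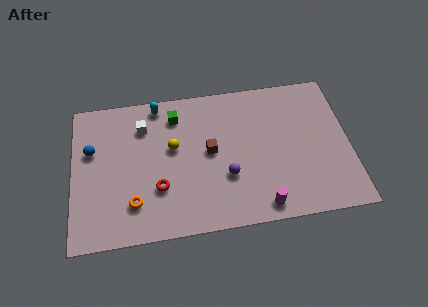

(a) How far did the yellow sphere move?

3.3

The yellow sphere moved from about (7.8, 3.1) to (5.2, 5.1), a distance of √(2.6² + 2.0²) ≈ 3.3.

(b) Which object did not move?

the brown cube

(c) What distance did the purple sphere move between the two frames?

2.5

The purple sphere moved from about (9.2, 0.9) to (7.9, 3.0), a distance of √(1.3² + 2.1²) ≈ 2.5.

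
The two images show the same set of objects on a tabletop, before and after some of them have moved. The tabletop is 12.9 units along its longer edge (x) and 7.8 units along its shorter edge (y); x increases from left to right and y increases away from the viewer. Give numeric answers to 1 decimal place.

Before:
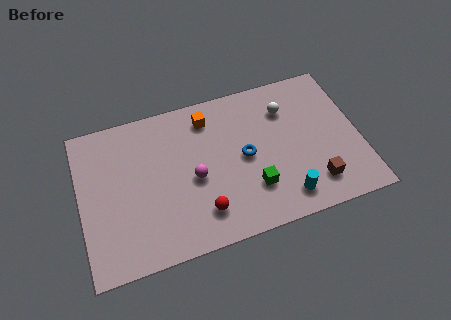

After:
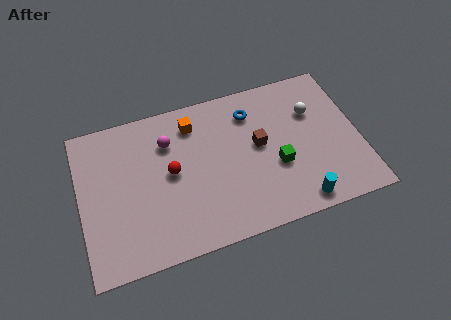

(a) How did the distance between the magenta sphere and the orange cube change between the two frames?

-1.7

Before: roughly 3.0 units apart; after: 1.3. That's 1.7 units closer together.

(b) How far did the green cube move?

1.4

The green cube moved from about (7.8, 2.2) to (9.0, 3.0), a distance of √(1.2² + 0.8²) ≈ 1.4.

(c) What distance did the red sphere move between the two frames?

2.7

The red sphere was near (5.4, 1.7) before and (4.2, 4.1) after, so it travelled √(1.2² + 2.4²) ≈ 2.7 units.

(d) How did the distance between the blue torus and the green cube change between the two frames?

+1.5

They were about 1.7 units apart before and 3.2 after — 1.5 units further apart.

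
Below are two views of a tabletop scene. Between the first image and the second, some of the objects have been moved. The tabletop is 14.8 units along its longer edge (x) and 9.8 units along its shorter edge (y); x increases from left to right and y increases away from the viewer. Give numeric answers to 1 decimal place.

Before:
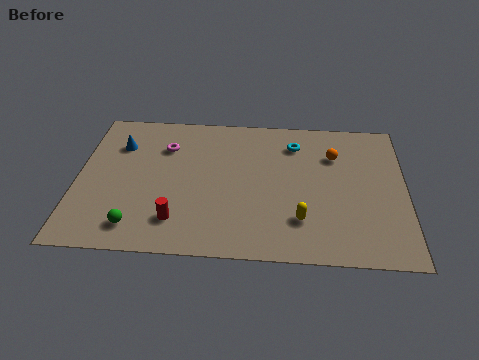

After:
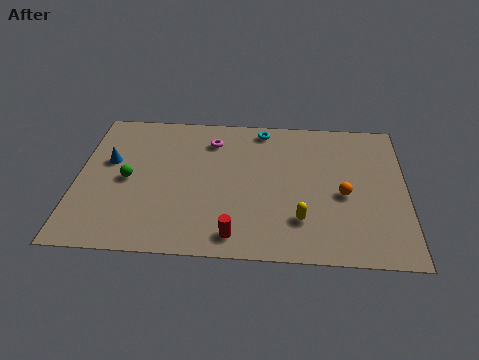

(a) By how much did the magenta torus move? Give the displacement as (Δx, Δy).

(2.1, 0.6)

The magenta torus was at about (3.9, 7.1) and moved to about (6.0, 7.7).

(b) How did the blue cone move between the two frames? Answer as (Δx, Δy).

(-0.4, -1.2)

From the two frames, the blue cone sits at roughly (1.8, 7.1) before and (1.4, 5.9) after.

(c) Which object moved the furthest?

the green sphere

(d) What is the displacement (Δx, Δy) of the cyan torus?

(-1.5, 1.0)

The cyan torus started near (9.8, 7.7) and ended near (8.3, 8.7).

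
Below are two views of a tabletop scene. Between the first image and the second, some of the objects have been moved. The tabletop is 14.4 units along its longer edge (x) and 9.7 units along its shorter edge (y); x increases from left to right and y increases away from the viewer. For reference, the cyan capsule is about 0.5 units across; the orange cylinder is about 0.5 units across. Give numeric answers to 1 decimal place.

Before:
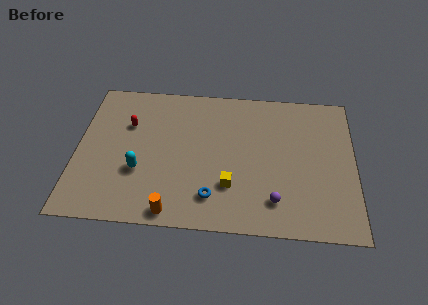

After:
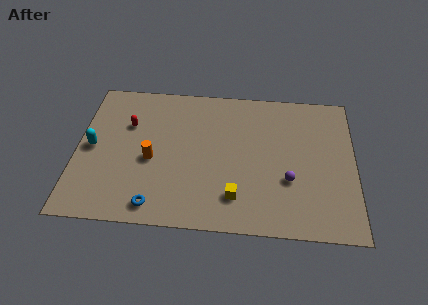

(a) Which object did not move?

the red capsule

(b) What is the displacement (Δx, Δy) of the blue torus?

(-2.9, -0.8)

The blue torus started near (7.1, 2.0) and ended near (4.2, 1.2).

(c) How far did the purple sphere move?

1.6

The purple sphere moved from about (10.3, 2.0) to (11.0, 3.4), a distance of √(0.7² + 1.4²) ≈ 1.6.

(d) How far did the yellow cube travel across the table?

0.8

The yellow cube moved from about (8.0, 2.8) to (8.3, 2.1), a distance of √(0.3² + 0.7²) ≈ 0.8.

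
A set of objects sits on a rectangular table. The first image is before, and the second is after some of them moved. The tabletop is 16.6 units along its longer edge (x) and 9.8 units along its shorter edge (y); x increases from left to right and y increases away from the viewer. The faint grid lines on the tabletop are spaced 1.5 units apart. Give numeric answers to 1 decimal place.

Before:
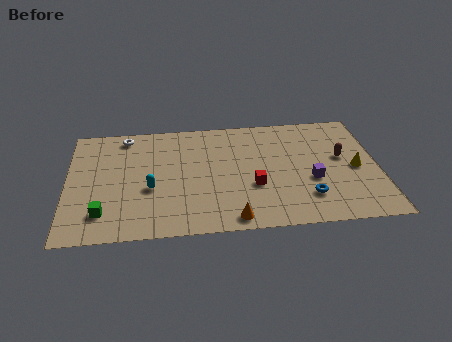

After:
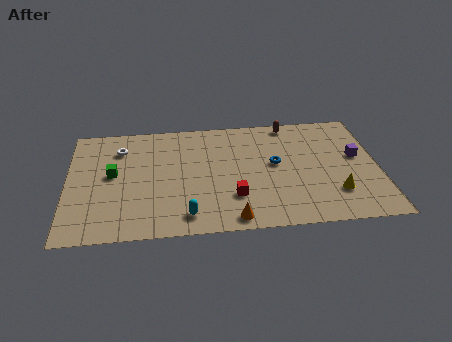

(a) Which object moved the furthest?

the brown capsule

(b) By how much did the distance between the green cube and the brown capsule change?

-3.0

The distance was about 13.3 in the first image and 10.3 in the second, so they moved 3.0 units closer together.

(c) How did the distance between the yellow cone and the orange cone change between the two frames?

-1.9

Before: roughly 7.6 units apart; after: 5.7. That's 1.9 units closer together.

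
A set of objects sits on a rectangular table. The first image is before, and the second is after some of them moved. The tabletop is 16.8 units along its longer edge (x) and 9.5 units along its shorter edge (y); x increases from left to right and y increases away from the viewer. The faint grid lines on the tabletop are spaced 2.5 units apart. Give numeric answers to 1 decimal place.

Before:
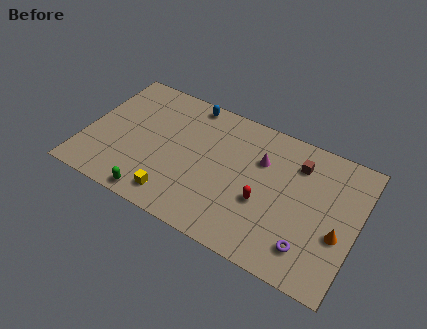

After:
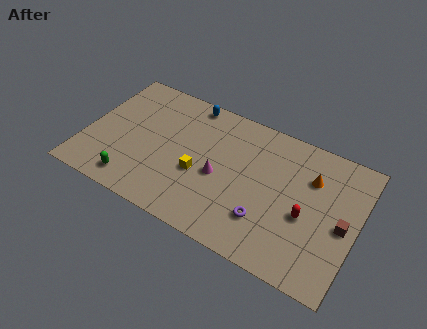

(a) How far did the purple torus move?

2.8

The purple torus was near (14.2, 2.0) before and (11.5, 2.6) after, so it travelled √(2.7² + 0.6²) ≈ 2.8 units.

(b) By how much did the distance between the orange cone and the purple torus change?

+2.4

The distance was about 2.3 in the first image and 4.7 in the second, so they moved 2.4 units further apart.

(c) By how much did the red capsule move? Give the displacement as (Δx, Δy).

(2.6, 0.3)

The red capsule was at about (11.2, 3.7) and moved to about (13.8, 4.0).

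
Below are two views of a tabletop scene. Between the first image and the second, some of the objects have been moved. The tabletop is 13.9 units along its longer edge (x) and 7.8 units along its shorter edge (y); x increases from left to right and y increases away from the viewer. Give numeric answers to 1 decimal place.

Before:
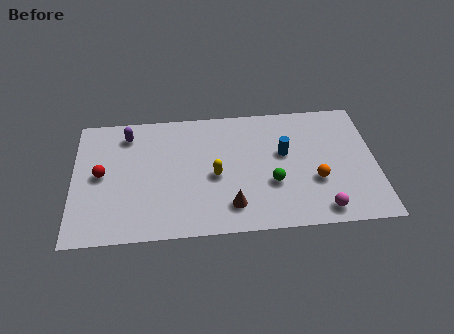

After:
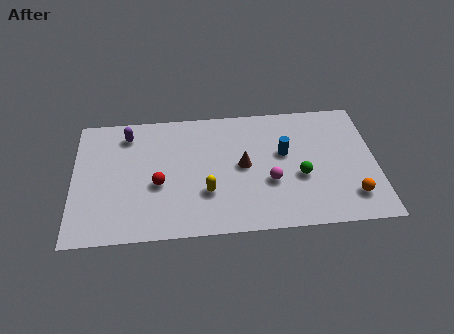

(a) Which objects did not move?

the purple capsule and the blue cylinder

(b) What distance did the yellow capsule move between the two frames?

1.1

The yellow capsule moved from about (6.5, 3.5) to (6.1, 2.5), a distance of √(0.4² + 1.0²) ≈ 1.1.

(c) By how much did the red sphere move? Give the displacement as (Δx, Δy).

(2.6, -0.8)

From the two frames, the red sphere sits at roughly (1.3, 4.0) before and (3.9, 3.2) after.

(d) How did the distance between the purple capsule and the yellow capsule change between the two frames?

+0.4

The distance was about 4.9 in the first image and 5.3 in the second, so they moved 0.4 units further apart.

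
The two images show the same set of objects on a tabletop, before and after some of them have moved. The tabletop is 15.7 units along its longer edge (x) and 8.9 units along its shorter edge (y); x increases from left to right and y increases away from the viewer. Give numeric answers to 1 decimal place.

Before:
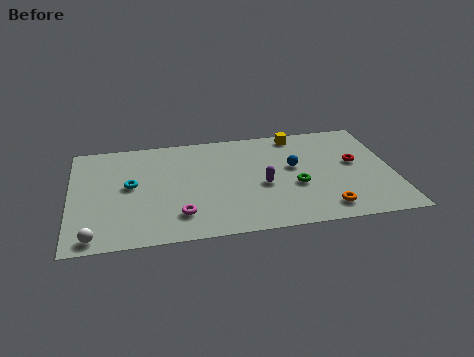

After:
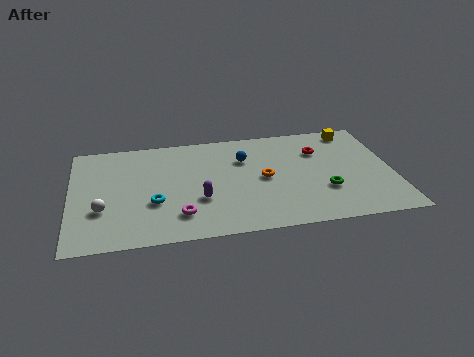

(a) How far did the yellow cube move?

2.8

The yellow cube moved from about (11.2, 7.9) to (14.0, 7.8), a distance of √(2.8² + 0.1²) ≈ 2.8.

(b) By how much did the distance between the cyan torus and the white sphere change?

-1.8

The distance was about 4.3 in the first image and 2.5 in the second, so they moved 1.8 units closer together.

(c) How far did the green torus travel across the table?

1.5

From (10.9, 3.5) to (12.3, 2.9), the green torus covered √(1.4² + 0.6²) ≈ 1.5 units.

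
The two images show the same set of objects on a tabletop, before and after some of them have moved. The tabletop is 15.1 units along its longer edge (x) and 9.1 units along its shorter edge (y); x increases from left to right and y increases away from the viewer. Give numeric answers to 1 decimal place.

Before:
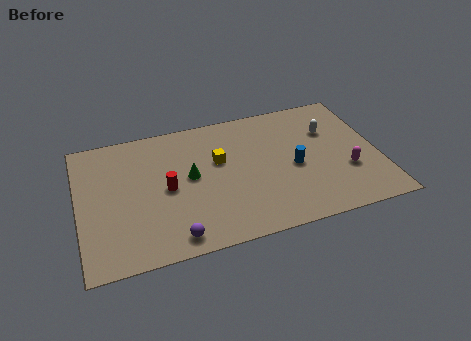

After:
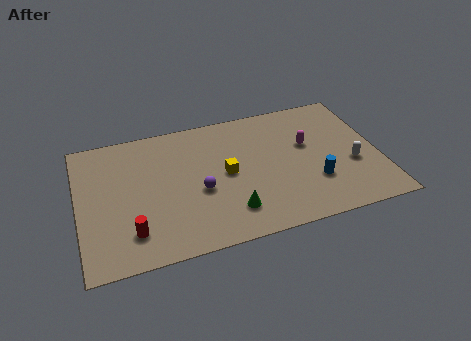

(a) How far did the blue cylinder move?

1.6

The blue cylinder moved from about (10.8, 4.1) to (11.7, 2.8), a distance of √(0.9² + 1.3²) ≈ 1.6.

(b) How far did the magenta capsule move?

3.0

The magenta capsule moved from about (13.4, 3.1) to (11.6, 5.5), a distance of √(1.8² + 2.4²) ≈ 3.0.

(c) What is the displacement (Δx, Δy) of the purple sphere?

(1.5, 2.7)

The purple sphere was at about (4.5, 1.1) and moved to about (6.0, 3.8).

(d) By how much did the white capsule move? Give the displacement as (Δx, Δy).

(0.9, -2.7)

From the two frames, the white capsule sits at roughly (12.8, 6.2) before and (13.7, 3.5) after.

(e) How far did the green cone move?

3.4

From (5.6, 4.9) to (7.4, 2.0), the green cone covered √(1.8² + 2.9²) ≈ 3.4 units.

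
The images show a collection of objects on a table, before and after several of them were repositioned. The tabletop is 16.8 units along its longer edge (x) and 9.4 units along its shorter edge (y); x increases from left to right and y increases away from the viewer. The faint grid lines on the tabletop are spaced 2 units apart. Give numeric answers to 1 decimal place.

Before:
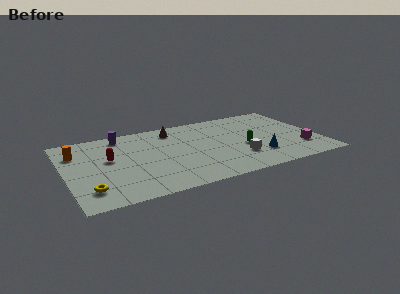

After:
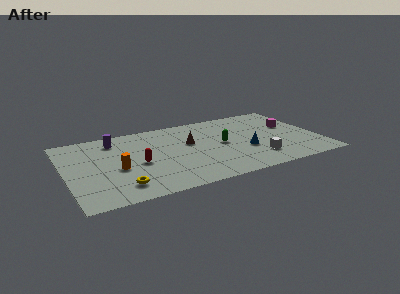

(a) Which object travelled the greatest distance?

the orange cylinder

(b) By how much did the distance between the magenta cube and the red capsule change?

-2.2

They were about 12.8 units apart before and 10.6 after — 2.2 units closer together.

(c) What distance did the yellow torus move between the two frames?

2.0

From (1.3, 2.0) to (3.3, 1.8), the yellow torus covered √(2.0² + 0.2²) ≈ 2.0 units.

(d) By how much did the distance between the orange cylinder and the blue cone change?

-3.9

The distance was about 12.4 in the first image and 8.5 in the second, so they moved 3.9 units closer together.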